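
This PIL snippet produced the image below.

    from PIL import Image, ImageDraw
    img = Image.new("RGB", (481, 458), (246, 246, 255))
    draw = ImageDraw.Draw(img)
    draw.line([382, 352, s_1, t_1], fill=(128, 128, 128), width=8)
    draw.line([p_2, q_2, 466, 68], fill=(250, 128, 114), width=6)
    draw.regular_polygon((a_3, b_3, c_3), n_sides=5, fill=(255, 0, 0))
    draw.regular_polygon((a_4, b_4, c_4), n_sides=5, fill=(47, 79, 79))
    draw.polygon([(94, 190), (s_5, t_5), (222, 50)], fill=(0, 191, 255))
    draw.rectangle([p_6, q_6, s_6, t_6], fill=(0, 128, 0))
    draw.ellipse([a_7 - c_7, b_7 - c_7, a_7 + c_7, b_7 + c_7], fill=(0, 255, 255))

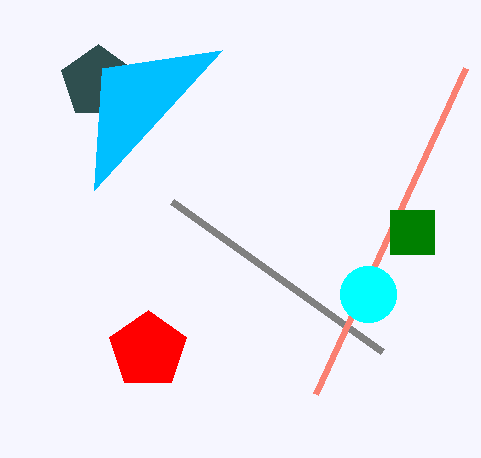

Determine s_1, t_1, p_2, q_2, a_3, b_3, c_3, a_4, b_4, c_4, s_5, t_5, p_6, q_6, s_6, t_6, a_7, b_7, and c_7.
s_1 = 172
t_1 = 202
p_2 = 316
q_2 = 394
a_3 = 148
b_3 = 350
c_3 = 40
a_4 = 98
b_4 = 82
c_4 = 38
s_5 = 102
t_5 = 68
p_6 = 390
q_6 = 210
s_6 = 434
t_6 = 254
a_7 = 368
b_7 = 294
c_7 = 28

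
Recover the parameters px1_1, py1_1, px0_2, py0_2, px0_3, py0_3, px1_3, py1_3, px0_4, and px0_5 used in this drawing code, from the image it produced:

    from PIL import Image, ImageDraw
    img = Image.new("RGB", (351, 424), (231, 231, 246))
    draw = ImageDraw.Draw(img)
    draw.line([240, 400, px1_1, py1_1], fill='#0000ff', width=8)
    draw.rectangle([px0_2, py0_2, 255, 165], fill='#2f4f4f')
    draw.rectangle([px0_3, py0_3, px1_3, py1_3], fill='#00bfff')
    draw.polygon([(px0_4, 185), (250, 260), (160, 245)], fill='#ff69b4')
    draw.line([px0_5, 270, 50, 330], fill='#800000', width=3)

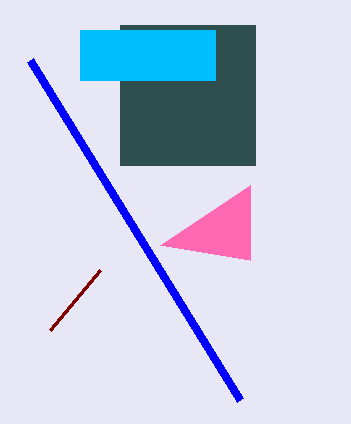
px1_1 = 30, py1_1 = 60, px0_2 = 120, py0_2 = 25, px0_3 = 80, py0_3 = 30, px1_3 = 215, py1_3 = 80, px0_4 = 250, px0_5 = 100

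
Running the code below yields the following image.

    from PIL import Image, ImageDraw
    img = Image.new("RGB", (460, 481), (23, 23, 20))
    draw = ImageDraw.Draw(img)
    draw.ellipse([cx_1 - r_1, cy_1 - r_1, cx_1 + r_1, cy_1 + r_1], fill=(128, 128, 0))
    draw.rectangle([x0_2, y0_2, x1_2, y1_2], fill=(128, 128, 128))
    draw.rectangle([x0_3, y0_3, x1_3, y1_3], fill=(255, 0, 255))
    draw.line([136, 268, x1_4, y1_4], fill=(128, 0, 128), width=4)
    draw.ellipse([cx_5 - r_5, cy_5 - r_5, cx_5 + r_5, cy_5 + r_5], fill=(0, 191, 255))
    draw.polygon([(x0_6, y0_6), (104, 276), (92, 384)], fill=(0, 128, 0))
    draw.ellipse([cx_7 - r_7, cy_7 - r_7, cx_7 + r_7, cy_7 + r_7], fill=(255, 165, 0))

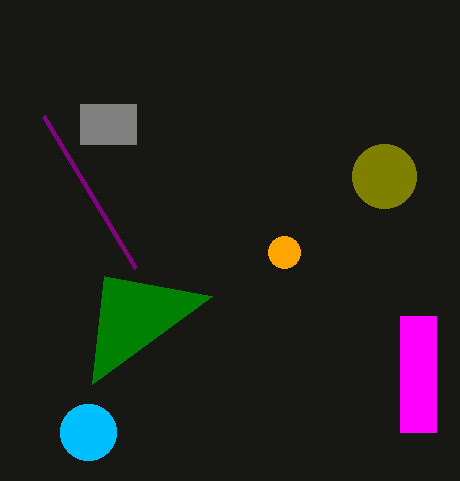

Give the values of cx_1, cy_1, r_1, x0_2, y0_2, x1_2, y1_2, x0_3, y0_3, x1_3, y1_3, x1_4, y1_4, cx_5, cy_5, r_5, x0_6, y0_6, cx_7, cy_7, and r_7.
cx_1 = 384, cy_1 = 176, r_1 = 32, x0_2 = 80, y0_2 = 104, x1_2 = 136, y1_2 = 144, x0_3 = 400, y0_3 = 316, x1_3 = 436, y1_3 = 432, x1_4 = 44, y1_4 = 116, cx_5 = 88, cy_5 = 432, r_5 = 28, x0_6 = 212, y0_6 = 296, cx_7 = 284, cy_7 = 252, r_7 = 16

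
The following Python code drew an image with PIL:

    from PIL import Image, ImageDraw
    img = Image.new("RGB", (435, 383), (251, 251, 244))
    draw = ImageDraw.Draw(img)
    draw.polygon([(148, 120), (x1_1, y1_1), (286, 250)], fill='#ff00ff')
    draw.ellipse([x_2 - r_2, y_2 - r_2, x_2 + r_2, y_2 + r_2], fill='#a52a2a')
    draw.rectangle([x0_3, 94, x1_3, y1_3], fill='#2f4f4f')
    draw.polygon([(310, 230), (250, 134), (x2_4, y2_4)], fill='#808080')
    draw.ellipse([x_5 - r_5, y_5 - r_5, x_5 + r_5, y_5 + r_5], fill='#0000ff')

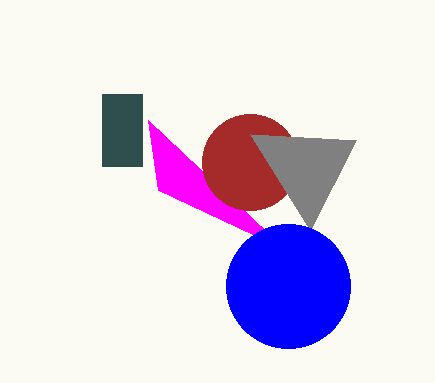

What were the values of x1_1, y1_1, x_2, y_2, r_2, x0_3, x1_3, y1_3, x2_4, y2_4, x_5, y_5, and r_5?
x1_1 = 158; y1_1 = 190; x_2 = 250; y_2 = 162; r_2 = 48; x0_3 = 102; x1_3 = 142; y1_3 = 166; x2_4 = 356; y2_4 = 140; x_5 = 288; y_5 = 286; r_5 = 62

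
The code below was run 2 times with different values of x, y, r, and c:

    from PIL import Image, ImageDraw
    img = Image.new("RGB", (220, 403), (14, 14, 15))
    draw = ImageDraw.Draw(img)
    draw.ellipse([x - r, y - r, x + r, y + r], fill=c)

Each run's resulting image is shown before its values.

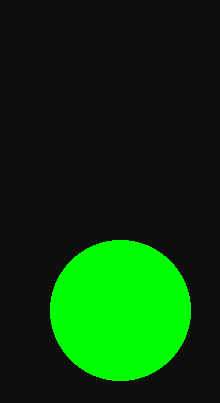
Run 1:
x = 120; y = 310; r = 70; c = 'lime'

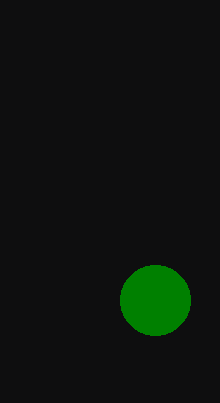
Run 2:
x = 155; y = 300; r = 35; c = 'green'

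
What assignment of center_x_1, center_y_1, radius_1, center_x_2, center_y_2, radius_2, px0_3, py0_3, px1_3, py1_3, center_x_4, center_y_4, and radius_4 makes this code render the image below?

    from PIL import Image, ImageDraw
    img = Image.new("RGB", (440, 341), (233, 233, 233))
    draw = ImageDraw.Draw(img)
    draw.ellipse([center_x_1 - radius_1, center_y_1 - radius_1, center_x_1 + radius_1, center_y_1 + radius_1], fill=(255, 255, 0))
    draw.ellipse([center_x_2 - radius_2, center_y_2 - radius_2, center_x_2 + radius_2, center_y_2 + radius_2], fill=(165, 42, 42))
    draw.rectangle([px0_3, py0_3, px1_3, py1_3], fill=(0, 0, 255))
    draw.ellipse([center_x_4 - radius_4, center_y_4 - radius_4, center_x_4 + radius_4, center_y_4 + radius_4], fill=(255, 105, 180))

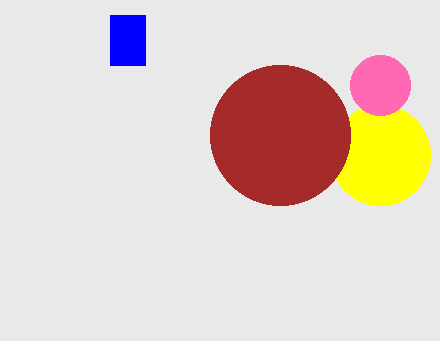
center_x_1 = 380; center_y_1 = 155; radius_1 = 50; center_x_2 = 280; center_y_2 = 135; radius_2 = 70; px0_3 = 110; py0_3 = 15; px1_3 = 145; py1_3 = 65; center_x_4 = 380; center_y_4 = 85; radius_4 = 30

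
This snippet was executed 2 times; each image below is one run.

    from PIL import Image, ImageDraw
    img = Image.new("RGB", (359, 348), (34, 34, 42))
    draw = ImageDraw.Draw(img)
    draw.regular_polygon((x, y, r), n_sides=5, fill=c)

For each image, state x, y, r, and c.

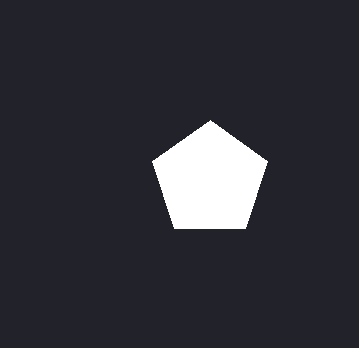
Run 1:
x = 210; y = 180; r = 60; c = 'white'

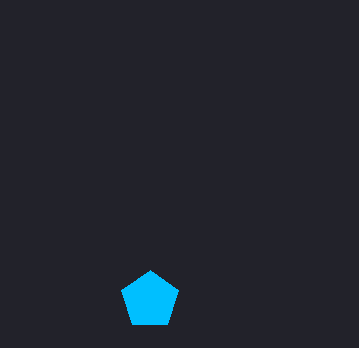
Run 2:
x = 150, y = 300, r = 30, c = 'deepskyblue'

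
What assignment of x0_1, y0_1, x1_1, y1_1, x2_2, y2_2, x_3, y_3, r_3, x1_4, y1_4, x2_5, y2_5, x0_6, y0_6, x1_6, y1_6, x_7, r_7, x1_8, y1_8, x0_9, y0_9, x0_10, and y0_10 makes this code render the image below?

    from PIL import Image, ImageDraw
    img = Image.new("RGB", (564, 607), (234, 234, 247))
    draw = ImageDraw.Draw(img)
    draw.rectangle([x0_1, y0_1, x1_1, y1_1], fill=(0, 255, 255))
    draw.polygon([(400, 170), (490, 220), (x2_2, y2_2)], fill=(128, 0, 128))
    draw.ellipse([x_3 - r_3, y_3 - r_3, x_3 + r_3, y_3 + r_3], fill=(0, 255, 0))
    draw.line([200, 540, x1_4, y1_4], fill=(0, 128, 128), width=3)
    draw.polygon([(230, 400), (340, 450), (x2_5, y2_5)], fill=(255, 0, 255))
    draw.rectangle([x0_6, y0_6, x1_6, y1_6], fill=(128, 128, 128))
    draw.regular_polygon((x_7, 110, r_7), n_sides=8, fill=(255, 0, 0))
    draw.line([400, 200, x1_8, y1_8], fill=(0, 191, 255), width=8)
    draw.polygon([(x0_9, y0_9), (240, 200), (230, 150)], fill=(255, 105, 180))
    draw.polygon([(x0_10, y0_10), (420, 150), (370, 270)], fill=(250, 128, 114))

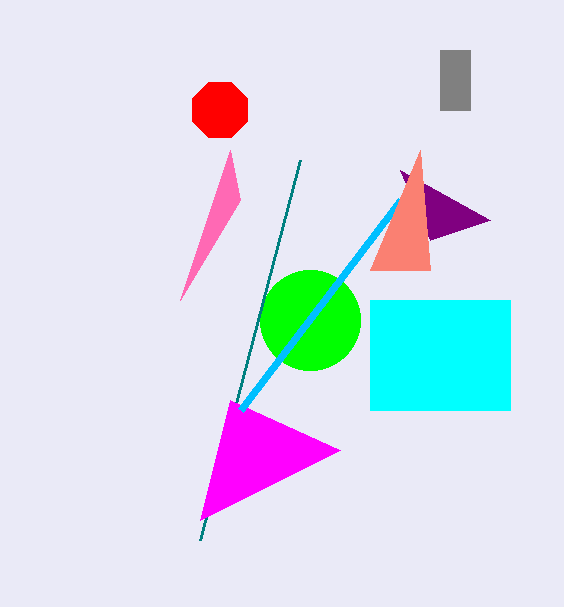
x0_1 = 370; y0_1 = 300; x1_1 = 510; y1_1 = 410; x2_2 = 430; y2_2 = 240; x_3 = 310; y_3 = 320; r_3 = 50; x1_4 = 300; y1_4 = 160; x2_5 = 200; y2_5 = 520; x0_6 = 440; y0_6 = 50; x1_6 = 470; y1_6 = 110; x_7 = 220; r_7 = 30; x1_8 = 240; y1_8 = 410; x0_9 = 180; y0_9 = 300; x0_10 = 430; y0_10 = 270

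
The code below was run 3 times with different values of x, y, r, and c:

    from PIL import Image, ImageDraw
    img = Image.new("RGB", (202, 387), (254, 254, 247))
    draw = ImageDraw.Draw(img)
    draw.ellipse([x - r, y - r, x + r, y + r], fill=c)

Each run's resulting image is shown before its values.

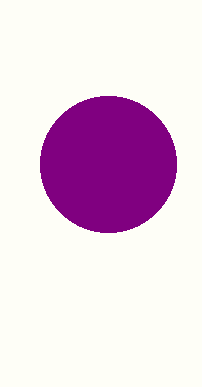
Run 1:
x = 108; y = 164; r = 68; c = 'purple'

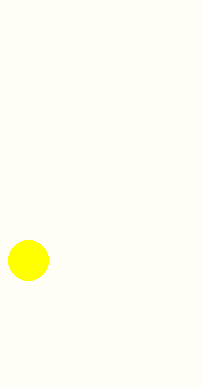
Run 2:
x = 28
y = 260
r = 20
c = 'yellow'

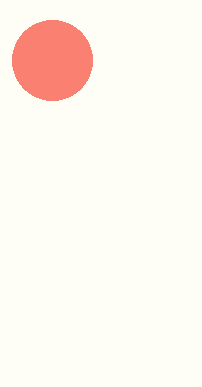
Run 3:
x = 52, y = 60, r = 40, c = 'salmon'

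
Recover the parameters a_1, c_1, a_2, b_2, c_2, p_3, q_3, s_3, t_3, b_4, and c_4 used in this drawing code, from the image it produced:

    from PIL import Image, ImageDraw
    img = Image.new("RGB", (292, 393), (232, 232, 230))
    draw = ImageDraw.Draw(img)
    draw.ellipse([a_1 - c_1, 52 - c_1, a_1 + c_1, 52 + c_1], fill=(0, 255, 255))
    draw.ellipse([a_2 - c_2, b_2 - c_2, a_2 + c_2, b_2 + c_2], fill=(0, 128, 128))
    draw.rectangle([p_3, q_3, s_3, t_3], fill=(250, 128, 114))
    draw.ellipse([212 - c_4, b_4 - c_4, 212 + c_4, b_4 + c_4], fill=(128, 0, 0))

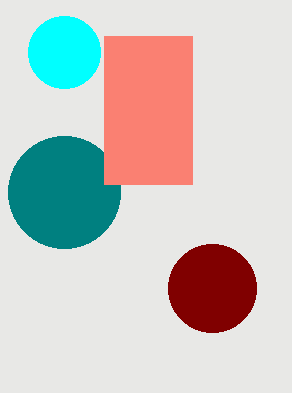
a_1 = 64; c_1 = 36; a_2 = 64; b_2 = 192; c_2 = 56; p_3 = 104; q_3 = 36; s_3 = 192; t_3 = 184; b_4 = 288; c_4 = 44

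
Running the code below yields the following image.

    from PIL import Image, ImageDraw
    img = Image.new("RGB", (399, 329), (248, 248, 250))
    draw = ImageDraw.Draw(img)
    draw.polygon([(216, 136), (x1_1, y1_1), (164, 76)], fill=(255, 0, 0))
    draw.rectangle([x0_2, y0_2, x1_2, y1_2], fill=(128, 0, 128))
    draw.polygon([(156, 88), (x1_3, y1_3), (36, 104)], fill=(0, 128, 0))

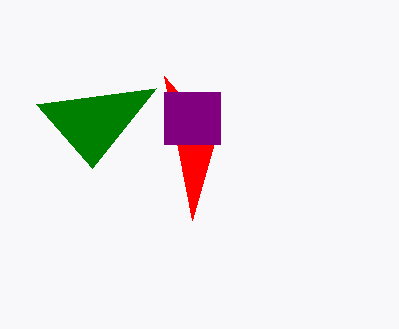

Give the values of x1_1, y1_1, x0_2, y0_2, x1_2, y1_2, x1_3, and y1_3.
x1_1 = 192, y1_1 = 220, x0_2 = 164, y0_2 = 92, x1_2 = 220, y1_2 = 144, x1_3 = 92, y1_3 = 168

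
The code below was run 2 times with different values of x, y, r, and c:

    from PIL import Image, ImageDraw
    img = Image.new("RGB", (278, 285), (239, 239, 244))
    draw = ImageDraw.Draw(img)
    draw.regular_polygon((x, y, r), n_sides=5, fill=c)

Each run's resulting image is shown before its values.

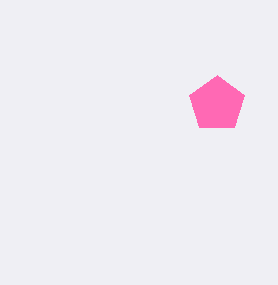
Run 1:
x = 217, y = 104, r = 29, c = 'hotpink'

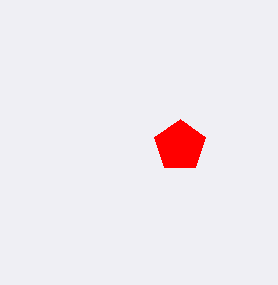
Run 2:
x = 180; y = 146; r = 27; c = 'red'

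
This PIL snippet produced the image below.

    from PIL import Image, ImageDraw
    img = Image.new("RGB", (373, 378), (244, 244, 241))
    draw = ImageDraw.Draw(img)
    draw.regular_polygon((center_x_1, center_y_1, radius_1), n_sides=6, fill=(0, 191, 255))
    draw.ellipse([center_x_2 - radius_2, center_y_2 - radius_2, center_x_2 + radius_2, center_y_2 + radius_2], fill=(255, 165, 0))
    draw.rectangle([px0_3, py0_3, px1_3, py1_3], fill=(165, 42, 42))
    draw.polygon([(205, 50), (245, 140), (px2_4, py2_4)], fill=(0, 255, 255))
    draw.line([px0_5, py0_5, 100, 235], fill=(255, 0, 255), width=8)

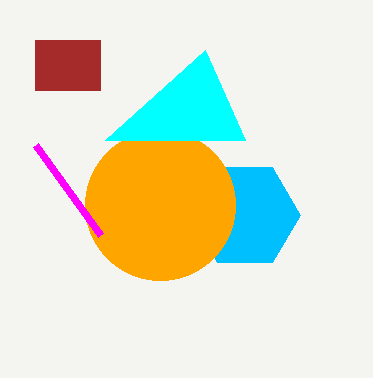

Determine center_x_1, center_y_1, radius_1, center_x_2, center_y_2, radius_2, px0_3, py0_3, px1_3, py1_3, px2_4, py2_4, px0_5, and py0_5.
center_x_1 = 245; center_y_1 = 215; radius_1 = 55; center_x_2 = 160; center_y_2 = 205; radius_2 = 75; px0_3 = 35; py0_3 = 40; px1_3 = 100; py1_3 = 90; px2_4 = 105; py2_4 = 140; px0_5 = 35; py0_5 = 145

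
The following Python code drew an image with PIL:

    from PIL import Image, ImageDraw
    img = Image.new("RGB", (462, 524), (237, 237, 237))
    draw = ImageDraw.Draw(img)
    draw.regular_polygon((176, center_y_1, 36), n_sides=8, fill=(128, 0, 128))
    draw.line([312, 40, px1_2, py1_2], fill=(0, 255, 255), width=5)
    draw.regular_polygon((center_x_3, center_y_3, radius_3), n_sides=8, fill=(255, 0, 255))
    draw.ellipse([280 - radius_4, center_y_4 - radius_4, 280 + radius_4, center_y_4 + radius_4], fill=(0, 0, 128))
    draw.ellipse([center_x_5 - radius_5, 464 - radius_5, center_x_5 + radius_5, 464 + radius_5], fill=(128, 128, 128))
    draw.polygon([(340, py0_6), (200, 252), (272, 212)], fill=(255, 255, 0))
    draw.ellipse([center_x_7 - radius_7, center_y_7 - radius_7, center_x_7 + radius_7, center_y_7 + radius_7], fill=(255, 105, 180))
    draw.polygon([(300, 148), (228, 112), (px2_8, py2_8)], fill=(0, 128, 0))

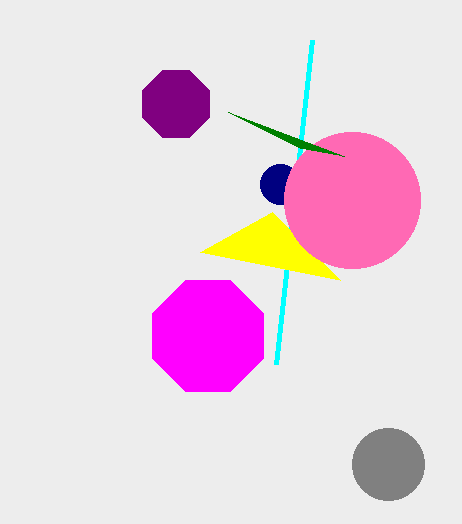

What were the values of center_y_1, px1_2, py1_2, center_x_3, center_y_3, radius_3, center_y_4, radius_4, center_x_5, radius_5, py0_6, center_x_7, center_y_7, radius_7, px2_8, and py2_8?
center_y_1 = 104, px1_2 = 276, py1_2 = 364, center_x_3 = 208, center_y_3 = 336, radius_3 = 60, center_y_4 = 184, radius_4 = 20, center_x_5 = 388, radius_5 = 36, py0_6 = 280, center_x_7 = 352, center_y_7 = 200, radius_7 = 68, px2_8 = 344, py2_8 = 156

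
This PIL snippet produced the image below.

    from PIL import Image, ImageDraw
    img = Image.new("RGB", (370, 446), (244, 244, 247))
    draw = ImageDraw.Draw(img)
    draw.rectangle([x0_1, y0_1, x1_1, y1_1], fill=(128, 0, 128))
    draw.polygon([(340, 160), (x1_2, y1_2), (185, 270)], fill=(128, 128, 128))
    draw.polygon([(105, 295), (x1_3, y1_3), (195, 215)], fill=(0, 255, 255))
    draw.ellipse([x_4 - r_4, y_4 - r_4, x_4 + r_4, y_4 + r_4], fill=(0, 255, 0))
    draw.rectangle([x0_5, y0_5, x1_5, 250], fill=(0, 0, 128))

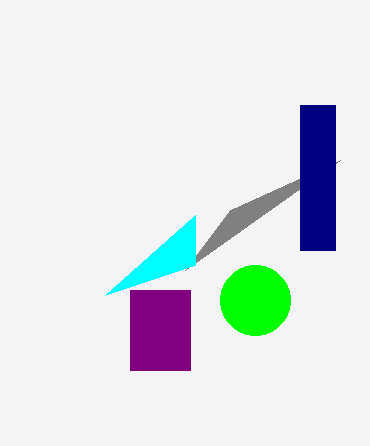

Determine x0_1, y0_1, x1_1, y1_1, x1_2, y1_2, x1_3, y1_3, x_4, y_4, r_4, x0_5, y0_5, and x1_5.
x0_1 = 130, y0_1 = 290, x1_1 = 190, y1_1 = 370, x1_2 = 230, y1_2 = 210, x1_3 = 195, y1_3 = 265, x_4 = 255, y_4 = 300, r_4 = 35, x0_5 = 300, y0_5 = 105, x1_5 = 335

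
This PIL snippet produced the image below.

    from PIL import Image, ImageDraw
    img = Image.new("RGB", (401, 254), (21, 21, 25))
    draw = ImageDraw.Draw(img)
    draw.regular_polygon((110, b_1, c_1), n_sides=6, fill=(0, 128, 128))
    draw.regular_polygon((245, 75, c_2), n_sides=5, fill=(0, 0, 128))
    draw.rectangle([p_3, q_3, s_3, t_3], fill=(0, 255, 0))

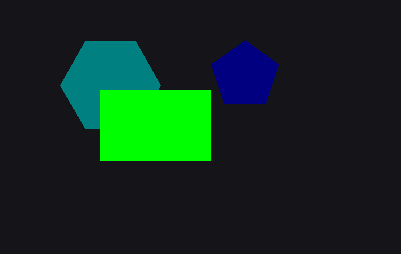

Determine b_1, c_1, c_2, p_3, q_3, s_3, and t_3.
b_1 = 85
c_1 = 50
c_2 = 35
p_3 = 100
q_3 = 90
s_3 = 210
t_3 = 160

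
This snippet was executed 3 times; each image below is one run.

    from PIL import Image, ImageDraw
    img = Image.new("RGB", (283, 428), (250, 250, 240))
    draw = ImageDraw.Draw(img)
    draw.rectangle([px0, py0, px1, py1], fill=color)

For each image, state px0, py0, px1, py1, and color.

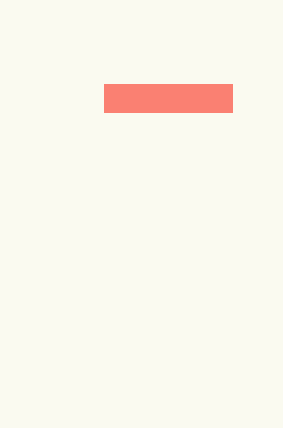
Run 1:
px0 = 104
py0 = 84
px1 = 232
py1 = 112
color = 'salmon'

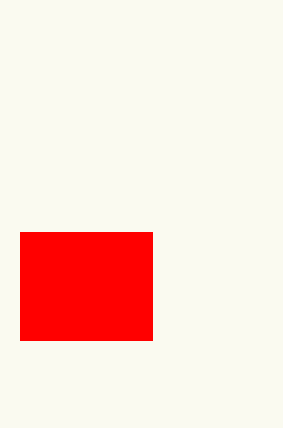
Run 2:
px0 = 20, py0 = 232, px1 = 152, py1 = 340, color = 'red'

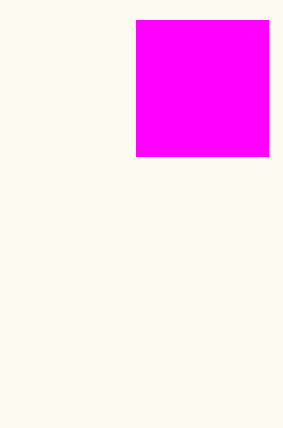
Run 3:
px0 = 136
py0 = 20
px1 = 268
py1 = 156
color = 'magenta'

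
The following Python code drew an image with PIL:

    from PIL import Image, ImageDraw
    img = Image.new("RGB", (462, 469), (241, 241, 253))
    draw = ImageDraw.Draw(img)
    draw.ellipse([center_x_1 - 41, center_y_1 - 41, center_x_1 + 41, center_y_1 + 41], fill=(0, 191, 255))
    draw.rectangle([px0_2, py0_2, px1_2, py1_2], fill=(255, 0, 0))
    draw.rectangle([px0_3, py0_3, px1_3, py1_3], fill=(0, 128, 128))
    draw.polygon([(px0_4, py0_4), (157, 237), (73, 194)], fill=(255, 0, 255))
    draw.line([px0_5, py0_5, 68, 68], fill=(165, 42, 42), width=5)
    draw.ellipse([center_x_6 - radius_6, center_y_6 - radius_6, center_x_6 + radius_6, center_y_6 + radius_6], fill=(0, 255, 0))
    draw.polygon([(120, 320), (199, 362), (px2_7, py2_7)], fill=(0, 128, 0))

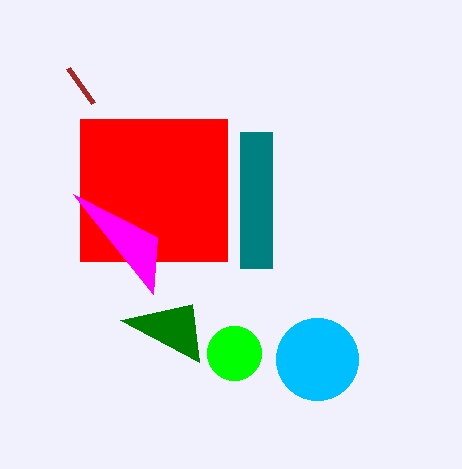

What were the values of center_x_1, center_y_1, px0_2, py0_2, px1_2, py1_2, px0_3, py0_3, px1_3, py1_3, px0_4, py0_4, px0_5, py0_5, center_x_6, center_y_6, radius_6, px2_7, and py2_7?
center_x_1 = 317
center_y_1 = 359
px0_2 = 80
py0_2 = 119
px1_2 = 227
py1_2 = 261
px0_3 = 240
py0_3 = 132
px1_3 = 272
py1_3 = 268
px0_4 = 153
py0_4 = 294
px0_5 = 93
py0_5 = 103
center_x_6 = 234
center_y_6 = 353
radius_6 = 27
px2_7 = 192
py2_7 = 304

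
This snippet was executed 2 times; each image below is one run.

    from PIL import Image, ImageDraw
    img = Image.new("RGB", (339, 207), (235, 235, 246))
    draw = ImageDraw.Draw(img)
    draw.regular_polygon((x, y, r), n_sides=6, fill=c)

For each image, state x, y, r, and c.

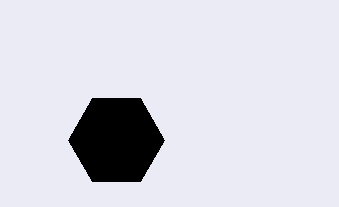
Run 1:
x = 116
y = 140
r = 48
c = 'black'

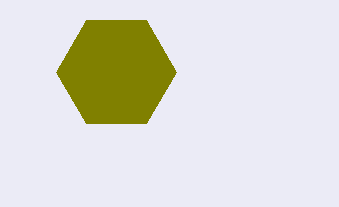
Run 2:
x = 116
y = 72
r = 60
c = 'olive'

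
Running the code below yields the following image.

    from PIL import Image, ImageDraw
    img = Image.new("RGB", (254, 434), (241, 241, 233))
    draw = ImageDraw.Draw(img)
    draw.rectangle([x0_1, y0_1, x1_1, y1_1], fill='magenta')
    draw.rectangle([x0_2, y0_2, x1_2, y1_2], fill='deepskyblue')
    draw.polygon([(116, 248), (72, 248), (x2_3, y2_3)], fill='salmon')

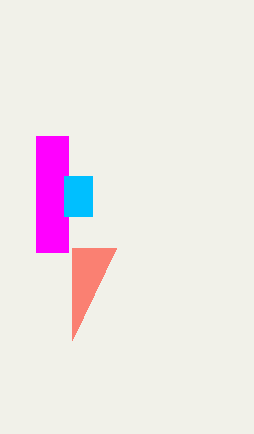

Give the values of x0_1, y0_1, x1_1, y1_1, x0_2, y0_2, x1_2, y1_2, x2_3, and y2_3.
x0_1 = 36; y0_1 = 136; x1_1 = 68; y1_1 = 252; x0_2 = 64; y0_2 = 176; x1_2 = 92; y1_2 = 216; x2_3 = 72; y2_3 = 340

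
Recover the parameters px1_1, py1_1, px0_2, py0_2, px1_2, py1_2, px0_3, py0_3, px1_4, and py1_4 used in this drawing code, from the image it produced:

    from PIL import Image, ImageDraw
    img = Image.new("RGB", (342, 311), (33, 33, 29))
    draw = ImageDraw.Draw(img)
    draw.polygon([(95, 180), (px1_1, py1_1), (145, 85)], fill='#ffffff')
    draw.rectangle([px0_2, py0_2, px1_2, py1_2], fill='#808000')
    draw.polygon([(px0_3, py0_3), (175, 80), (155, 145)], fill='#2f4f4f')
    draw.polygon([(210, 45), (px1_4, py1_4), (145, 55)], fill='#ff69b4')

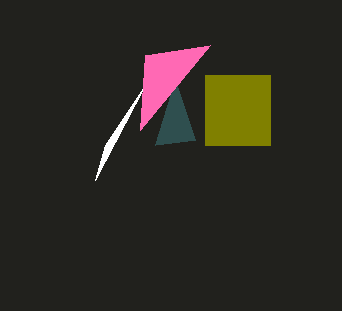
px1_1 = 105
py1_1 = 145
px0_2 = 205
py0_2 = 75
px1_2 = 270
py1_2 = 145
px0_3 = 195
py0_3 = 140
px1_4 = 140
py1_4 = 130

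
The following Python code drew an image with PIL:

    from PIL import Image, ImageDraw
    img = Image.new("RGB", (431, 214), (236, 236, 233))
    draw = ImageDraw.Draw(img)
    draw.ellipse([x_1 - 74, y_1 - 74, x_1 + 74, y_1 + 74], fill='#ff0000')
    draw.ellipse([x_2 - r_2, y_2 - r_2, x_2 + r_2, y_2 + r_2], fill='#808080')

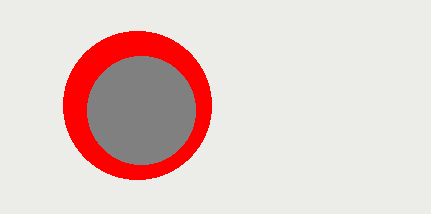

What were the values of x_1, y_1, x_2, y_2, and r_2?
x_1 = 137, y_1 = 105, x_2 = 141, y_2 = 110, r_2 = 54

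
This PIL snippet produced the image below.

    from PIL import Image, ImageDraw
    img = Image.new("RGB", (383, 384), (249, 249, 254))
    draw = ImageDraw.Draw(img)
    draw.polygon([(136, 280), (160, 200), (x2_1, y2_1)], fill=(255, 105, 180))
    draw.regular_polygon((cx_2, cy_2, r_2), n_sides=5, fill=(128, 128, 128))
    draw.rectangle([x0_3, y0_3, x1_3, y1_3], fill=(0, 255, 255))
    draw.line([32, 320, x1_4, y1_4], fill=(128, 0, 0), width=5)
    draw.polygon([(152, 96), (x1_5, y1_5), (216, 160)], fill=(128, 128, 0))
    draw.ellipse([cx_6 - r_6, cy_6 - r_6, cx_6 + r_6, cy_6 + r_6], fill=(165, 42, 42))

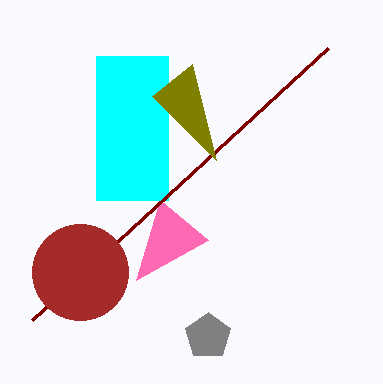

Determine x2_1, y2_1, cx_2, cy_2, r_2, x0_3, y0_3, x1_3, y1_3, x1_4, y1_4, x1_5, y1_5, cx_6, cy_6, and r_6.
x2_1 = 208, y2_1 = 240, cx_2 = 208, cy_2 = 336, r_2 = 24, x0_3 = 96, y0_3 = 56, x1_3 = 168, y1_3 = 200, x1_4 = 328, y1_4 = 48, x1_5 = 192, y1_5 = 64, cx_6 = 80, cy_6 = 272, r_6 = 48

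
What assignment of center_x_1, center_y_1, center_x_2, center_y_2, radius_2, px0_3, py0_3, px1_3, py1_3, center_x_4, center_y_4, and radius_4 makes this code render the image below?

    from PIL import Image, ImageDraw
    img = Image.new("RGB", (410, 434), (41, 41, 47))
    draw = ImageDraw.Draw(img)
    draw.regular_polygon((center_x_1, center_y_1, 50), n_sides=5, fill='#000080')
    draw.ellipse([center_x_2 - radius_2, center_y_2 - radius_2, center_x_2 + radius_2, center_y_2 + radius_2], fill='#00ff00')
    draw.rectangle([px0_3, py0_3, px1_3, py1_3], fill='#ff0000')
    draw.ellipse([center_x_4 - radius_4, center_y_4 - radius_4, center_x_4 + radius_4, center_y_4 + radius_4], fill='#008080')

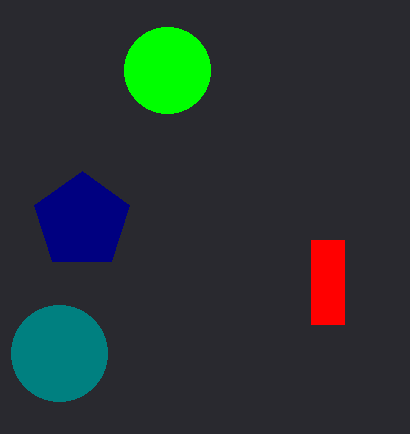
center_x_1 = 82
center_y_1 = 221
center_x_2 = 167
center_y_2 = 70
radius_2 = 43
px0_3 = 311
py0_3 = 240
px1_3 = 344
py1_3 = 324
center_x_4 = 59
center_y_4 = 353
radius_4 = 48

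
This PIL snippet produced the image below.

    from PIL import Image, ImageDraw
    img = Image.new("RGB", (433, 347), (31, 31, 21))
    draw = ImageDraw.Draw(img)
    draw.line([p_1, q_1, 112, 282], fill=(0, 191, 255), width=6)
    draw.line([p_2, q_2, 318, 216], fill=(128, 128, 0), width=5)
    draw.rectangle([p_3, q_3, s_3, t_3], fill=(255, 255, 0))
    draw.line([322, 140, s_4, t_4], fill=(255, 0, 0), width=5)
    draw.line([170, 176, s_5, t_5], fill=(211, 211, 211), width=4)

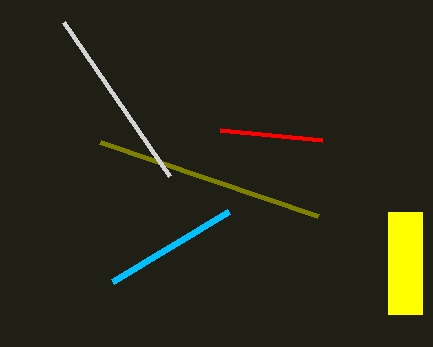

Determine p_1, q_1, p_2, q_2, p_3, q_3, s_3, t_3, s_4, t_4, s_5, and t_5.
p_1 = 228
q_1 = 212
p_2 = 100
q_2 = 142
p_3 = 388
q_3 = 212
s_3 = 422
t_3 = 314
s_4 = 220
t_4 = 130
s_5 = 64
t_5 = 22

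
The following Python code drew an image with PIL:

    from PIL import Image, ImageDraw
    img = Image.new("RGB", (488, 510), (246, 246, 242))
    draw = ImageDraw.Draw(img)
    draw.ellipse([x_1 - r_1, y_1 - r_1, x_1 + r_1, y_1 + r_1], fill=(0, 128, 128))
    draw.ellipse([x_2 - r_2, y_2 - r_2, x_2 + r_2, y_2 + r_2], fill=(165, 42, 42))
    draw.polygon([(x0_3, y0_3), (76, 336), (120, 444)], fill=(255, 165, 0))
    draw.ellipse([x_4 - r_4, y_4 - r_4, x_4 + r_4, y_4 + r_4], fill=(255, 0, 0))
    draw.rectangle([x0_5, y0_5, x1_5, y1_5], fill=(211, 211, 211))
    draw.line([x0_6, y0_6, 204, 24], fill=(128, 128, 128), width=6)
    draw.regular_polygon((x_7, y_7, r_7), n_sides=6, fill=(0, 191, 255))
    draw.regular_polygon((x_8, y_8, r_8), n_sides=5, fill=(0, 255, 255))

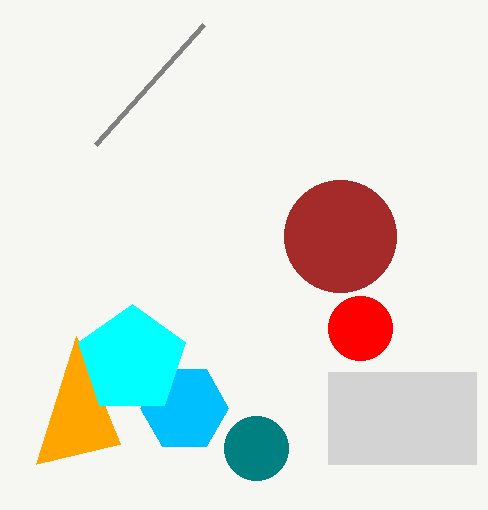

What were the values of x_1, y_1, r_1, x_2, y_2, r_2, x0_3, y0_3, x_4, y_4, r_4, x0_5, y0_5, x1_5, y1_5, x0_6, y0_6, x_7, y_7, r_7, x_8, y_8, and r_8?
x_1 = 256, y_1 = 448, r_1 = 32, x_2 = 340, y_2 = 236, r_2 = 56, x0_3 = 36, y0_3 = 464, x_4 = 360, y_4 = 328, r_4 = 32, x0_5 = 328, y0_5 = 372, x1_5 = 476, y1_5 = 464, x0_6 = 96, y0_6 = 144, x_7 = 184, y_7 = 408, r_7 = 44, x_8 = 132, y_8 = 360, r_8 = 56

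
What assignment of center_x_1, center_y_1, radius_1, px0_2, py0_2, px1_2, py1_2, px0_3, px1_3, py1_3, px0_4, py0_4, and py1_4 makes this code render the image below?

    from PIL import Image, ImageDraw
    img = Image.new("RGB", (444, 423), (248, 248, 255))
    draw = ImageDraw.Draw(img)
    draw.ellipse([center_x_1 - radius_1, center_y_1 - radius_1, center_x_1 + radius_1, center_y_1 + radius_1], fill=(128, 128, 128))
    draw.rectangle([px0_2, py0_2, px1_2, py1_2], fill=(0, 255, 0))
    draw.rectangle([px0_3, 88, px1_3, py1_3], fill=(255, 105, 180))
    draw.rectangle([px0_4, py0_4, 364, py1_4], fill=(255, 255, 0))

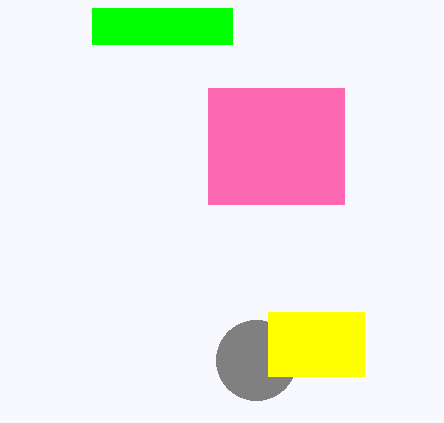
center_x_1 = 256; center_y_1 = 360; radius_1 = 40; px0_2 = 92; py0_2 = 8; px1_2 = 232; py1_2 = 44; px0_3 = 208; px1_3 = 344; py1_3 = 204; px0_4 = 268; py0_4 = 312; py1_4 = 376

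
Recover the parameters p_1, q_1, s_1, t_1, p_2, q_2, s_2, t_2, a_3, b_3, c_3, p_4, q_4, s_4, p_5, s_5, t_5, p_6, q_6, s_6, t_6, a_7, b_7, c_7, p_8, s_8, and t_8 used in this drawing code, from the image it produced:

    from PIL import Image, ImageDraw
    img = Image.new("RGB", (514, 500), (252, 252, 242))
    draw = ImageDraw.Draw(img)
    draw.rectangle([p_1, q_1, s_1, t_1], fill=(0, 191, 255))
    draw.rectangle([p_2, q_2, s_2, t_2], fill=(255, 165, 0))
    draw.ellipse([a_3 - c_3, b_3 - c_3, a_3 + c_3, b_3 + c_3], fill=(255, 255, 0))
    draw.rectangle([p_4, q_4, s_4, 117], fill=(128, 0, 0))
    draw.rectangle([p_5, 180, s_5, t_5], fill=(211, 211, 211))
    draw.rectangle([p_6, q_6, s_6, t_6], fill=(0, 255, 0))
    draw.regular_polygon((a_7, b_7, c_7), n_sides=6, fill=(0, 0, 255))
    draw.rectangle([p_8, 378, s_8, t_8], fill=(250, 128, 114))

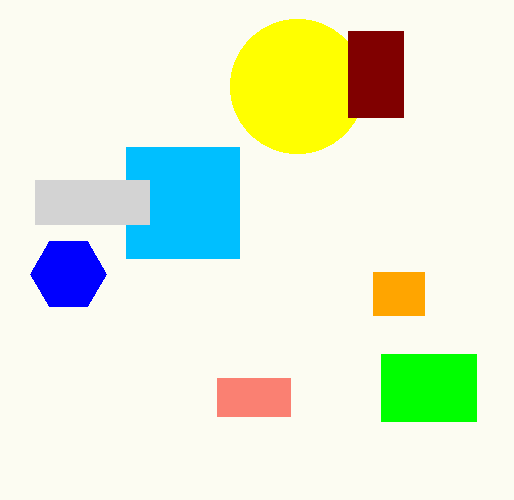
p_1 = 126; q_1 = 147; s_1 = 239; t_1 = 258; p_2 = 373; q_2 = 272; s_2 = 424; t_2 = 315; a_3 = 297; b_3 = 86; c_3 = 67; p_4 = 348; q_4 = 31; s_4 = 403; p_5 = 35; s_5 = 149; t_5 = 224; p_6 = 381; q_6 = 354; s_6 = 476; t_6 = 421; a_7 = 68; b_7 = 274; c_7 = 38; p_8 = 217; s_8 = 290; t_8 = 416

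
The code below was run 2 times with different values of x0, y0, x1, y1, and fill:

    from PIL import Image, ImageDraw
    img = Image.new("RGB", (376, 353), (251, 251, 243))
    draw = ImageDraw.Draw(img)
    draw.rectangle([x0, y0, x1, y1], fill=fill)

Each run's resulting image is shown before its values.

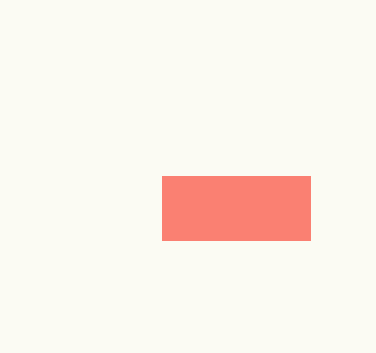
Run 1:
x0 = 162, y0 = 176, x1 = 310, y1 = 240, fill = 'salmon'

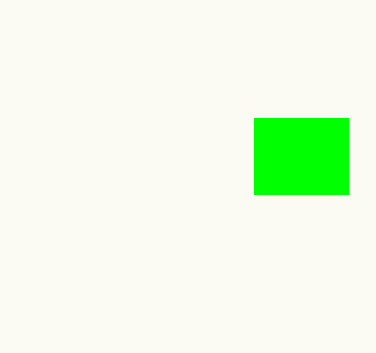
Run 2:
x0 = 254, y0 = 118, x1 = 348, y1 = 194, fill = 'lime'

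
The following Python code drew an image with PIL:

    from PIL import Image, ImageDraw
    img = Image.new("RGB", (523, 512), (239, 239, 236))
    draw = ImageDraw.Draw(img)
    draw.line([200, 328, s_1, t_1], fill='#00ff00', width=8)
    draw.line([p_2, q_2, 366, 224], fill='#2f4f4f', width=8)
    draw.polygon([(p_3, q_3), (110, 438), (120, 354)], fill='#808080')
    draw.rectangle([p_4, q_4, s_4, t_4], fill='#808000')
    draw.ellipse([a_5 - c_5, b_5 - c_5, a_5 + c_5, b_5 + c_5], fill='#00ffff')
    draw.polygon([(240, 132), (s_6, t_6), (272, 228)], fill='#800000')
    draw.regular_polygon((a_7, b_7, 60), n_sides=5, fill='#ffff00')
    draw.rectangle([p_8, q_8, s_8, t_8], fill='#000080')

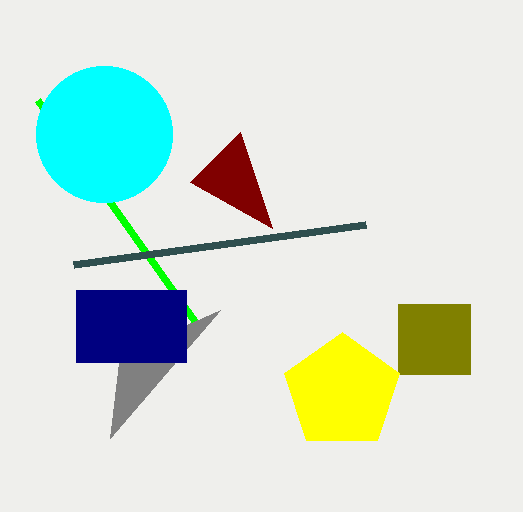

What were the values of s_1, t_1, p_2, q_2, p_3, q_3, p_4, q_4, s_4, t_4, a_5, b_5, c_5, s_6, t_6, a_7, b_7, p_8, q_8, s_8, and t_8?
s_1 = 38; t_1 = 100; p_2 = 74; q_2 = 264; p_3 = 220; q_3 = 310; p_4 = 398; q_4 = 304; s_4 = 470; t_4 = 374; a_5 = 104; b_5 = 134; c_5 = 68; s_6 = 190; t_6 = 182; a_7 = 342; b_7 = 392; p_8 = 76; q_8 = 290; s_8 = 186; t_8 = 362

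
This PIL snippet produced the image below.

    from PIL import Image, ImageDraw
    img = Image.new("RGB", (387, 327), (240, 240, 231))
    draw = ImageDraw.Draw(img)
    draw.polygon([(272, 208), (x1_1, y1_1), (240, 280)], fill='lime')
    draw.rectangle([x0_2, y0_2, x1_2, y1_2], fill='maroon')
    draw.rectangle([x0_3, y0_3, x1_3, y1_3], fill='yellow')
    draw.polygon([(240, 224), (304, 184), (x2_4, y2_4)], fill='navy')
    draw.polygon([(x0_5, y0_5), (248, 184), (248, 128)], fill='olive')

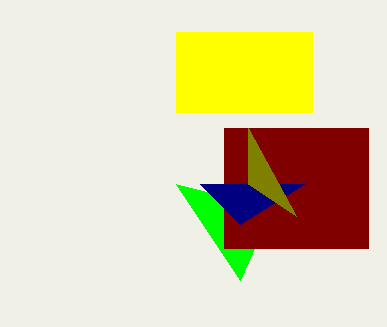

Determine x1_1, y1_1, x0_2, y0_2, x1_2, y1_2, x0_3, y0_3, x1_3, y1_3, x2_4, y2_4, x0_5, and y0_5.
x1_1 = 176; y1_1 = 184; x0_2 = 224; y0_2 = 128; x1_2 = 368; y1_2 = 248; x0_3 = 176; y0_3 = 32; x1_3 = 312; y1_3 = 112; x2_4 = 200; y2_4 = 184; x0_5 = 296; y0_5 = 216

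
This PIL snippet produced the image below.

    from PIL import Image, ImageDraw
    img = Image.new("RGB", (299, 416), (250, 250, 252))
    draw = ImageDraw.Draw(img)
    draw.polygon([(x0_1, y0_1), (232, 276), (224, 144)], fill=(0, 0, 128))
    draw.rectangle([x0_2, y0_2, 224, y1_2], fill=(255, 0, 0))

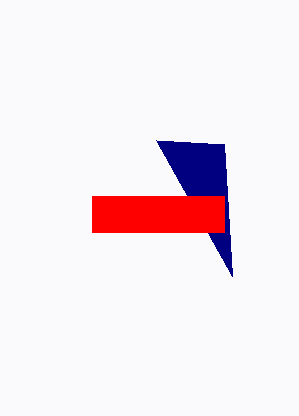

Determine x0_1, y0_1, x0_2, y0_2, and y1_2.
x0_1 = 156, y0_1 = 140, x0_2 = 92, y0_2 = 196, y1_2 = 232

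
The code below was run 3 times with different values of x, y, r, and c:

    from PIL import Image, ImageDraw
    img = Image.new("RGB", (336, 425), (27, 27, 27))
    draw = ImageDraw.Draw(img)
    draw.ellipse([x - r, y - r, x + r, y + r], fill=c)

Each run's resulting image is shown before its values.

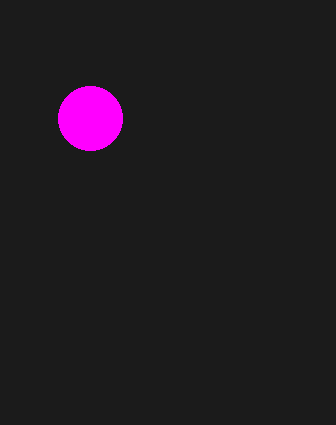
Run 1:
x = 90
y = 118
r = 32
c = 'magenta'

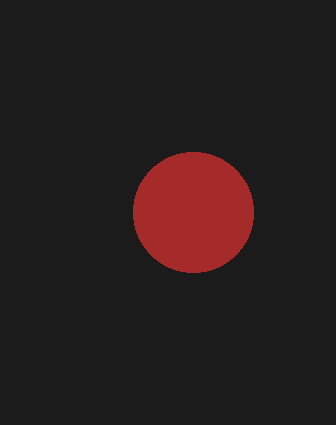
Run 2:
x = 193; y = 212; r = 60; c = 'brown'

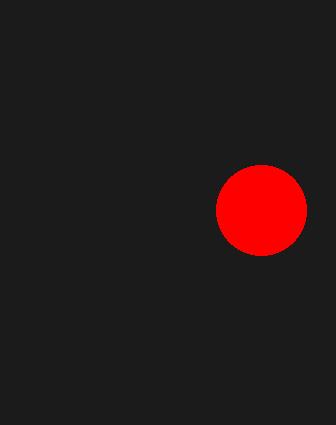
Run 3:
x = 261
y = 210
r = 45
c = 'red'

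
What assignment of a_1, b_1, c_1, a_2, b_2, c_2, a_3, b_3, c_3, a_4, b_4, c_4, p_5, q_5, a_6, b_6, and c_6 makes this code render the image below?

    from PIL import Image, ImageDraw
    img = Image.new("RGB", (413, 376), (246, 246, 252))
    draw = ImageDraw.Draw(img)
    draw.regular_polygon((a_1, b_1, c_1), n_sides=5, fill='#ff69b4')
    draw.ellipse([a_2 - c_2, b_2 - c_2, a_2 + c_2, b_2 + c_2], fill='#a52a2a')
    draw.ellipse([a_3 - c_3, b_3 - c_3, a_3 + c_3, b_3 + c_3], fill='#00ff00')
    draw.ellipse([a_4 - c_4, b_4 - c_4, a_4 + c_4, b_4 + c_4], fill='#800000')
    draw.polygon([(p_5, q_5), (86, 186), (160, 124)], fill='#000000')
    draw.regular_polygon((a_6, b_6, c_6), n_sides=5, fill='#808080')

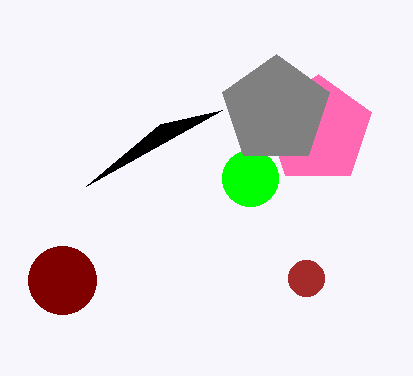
a_1 = 318, b_1 = 130, c_1 = 56, a_2 = 306, b_2 = 278, c_2 = 18, a_3 = 250, b_3 = 178, c_3 = 28, a_4 = 62, b_4 = 280, c_4 = 34, p_5 = 222, q_5 = 110, a_6 = 276, b_6 = 110, c_6 = 56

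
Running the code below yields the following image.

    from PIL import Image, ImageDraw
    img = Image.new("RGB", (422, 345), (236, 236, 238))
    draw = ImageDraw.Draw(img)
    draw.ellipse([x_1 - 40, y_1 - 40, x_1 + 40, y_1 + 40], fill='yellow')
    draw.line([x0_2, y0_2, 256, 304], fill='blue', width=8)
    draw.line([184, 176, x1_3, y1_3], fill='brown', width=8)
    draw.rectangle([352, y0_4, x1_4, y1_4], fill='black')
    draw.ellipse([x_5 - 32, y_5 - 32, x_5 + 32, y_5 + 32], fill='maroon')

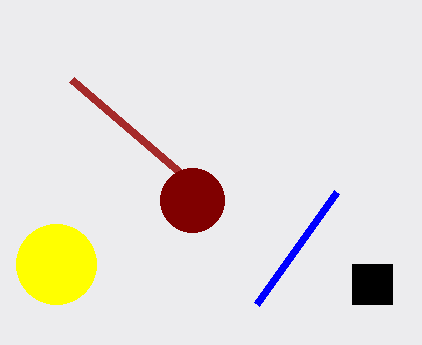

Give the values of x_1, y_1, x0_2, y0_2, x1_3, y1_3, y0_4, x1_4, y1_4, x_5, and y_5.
x_1 = 56
y_1 = 264
x0_2 = 336
y0_2 = 192
x1_3 = 72
y1_3 = 80
y0_4 = 264
x1_4 = 392
y1_4 = 304
x_5 = 192
y_5 = 200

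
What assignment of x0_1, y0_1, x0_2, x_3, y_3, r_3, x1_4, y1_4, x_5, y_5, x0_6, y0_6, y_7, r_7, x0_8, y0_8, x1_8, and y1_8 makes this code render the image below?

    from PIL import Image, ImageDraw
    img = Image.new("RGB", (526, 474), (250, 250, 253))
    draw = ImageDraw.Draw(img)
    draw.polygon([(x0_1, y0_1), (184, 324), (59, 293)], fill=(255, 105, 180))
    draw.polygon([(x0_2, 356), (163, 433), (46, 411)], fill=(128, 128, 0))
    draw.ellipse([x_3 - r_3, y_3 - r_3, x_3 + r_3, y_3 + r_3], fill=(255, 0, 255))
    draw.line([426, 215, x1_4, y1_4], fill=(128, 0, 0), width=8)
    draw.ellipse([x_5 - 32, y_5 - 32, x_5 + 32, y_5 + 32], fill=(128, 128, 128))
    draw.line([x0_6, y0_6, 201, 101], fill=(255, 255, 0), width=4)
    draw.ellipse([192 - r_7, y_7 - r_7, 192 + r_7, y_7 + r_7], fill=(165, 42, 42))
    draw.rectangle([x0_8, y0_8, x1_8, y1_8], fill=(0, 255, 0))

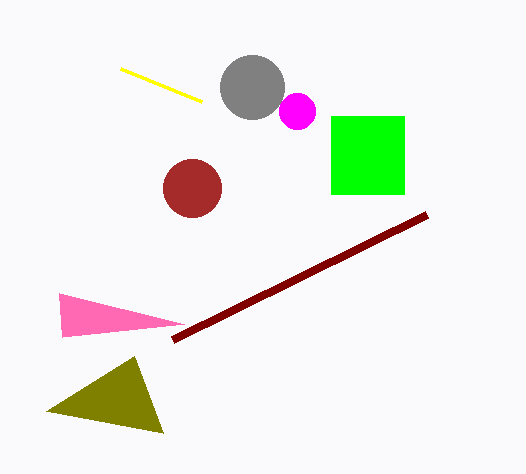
x0_1 = 62; y0_1 = 337; x0_2 = 134; x_3 = 297; y_3 = 111; r_3 = 18; x1_4 = 172; y1_4 = 340; x_5 = 252; y_5 = 87; x0_6 = 120; y0_6 = 68; y_7 = 188; r_7 = 29; x0_8 = 331; y0_8 = 116; x1_8 = 404; y1_8 = 194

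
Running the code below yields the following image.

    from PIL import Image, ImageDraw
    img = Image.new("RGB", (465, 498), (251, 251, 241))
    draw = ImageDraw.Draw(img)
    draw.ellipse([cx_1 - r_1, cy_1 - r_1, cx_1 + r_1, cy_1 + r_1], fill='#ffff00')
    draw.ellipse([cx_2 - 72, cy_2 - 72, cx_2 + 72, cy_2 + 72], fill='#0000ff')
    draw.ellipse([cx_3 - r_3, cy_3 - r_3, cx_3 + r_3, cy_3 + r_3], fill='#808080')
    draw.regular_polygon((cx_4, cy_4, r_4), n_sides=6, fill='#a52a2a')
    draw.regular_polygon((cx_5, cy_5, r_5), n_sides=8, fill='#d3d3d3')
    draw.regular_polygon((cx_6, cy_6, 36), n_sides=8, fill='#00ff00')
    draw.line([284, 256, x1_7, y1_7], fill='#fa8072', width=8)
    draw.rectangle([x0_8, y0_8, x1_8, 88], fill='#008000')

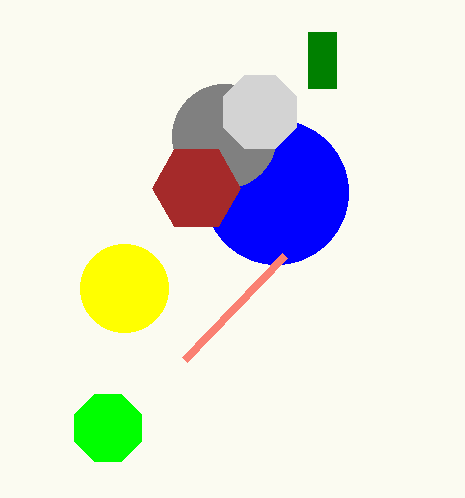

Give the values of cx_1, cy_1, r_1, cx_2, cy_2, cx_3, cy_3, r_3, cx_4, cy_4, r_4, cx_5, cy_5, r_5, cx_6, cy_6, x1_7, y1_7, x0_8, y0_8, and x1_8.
cx_1 = 124
cy_1 = 288
r_1 = 44
cx_2 = 276
cy_2 = 192
cx_3 = 224
cy_3 = 136
r_3 = 52
cx_4 = 196
cy_4 = 188
r_4 = 44
cx_5 = 260
cy_5 = 112
r_5 = 40
cx_6 = 108
cy_6 = 428
x1_7 = 184
y1_7 = 360
x0_8 = 308
y0_8 = 32
x1_8 = 336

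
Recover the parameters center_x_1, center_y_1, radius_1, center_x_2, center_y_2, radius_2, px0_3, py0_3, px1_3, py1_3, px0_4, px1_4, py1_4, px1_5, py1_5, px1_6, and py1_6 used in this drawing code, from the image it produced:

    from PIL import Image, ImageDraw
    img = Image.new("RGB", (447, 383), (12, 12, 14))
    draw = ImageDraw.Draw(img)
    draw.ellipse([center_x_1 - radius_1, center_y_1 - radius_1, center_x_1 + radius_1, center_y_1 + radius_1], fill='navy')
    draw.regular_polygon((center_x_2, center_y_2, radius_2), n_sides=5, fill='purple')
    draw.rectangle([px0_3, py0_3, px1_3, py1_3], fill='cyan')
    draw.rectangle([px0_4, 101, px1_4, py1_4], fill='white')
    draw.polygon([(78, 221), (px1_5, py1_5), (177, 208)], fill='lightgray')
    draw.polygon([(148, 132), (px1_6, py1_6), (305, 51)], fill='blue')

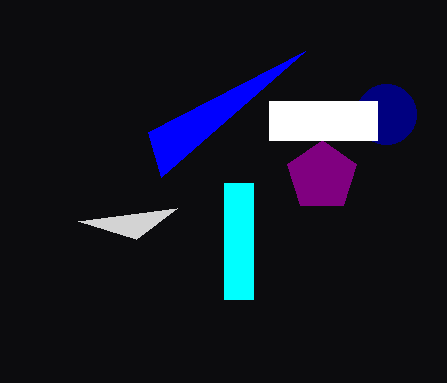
center_x_1 = 386, center_y_1 = 114, radius_1 = 30, center_x_2 = 322, center_y_2 = 176, radius_2 = 36, px0_3 = 224, py0_3 = 183, px1_3 = 253, py1_3 = 299, px0_4 = 269, px1_4 = 377, py1_4 = 140, px1_5 = 136, py1_5 = 239, px1_6 = 161, py1_6 = 177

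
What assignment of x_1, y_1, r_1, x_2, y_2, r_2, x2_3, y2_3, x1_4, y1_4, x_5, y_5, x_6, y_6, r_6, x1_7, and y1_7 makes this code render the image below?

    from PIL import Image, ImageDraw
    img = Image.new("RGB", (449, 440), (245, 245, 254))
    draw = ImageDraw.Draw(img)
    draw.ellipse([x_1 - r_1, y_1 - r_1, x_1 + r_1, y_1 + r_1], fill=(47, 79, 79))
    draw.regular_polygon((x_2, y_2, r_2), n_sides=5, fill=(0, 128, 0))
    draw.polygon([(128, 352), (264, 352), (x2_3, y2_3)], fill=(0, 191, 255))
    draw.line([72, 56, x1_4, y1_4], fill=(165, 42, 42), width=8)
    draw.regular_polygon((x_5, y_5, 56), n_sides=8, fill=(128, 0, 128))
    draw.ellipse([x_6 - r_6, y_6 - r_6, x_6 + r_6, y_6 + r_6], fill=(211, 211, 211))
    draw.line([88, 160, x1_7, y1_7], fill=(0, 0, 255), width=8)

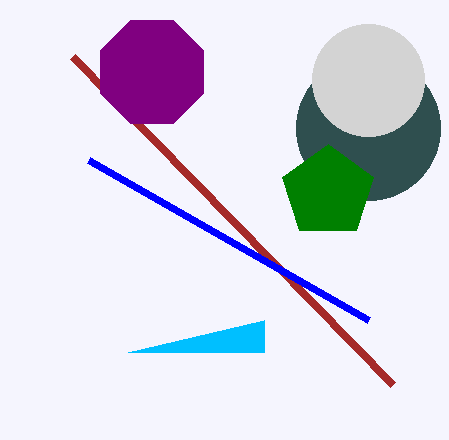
x_1 = 368
y_1 = 128
r_1 = 72
x_2 = 328
y_2 = 192
r_2 = 48
x2_3 = 264
y2_3 = 320
x1_4 = 392
y1_4 = 384
x_5 = 152
y_5 = 72
x_6 = 368
y_6 = 80
r_6 = 56
x1_7 = 368
y1_7 = 320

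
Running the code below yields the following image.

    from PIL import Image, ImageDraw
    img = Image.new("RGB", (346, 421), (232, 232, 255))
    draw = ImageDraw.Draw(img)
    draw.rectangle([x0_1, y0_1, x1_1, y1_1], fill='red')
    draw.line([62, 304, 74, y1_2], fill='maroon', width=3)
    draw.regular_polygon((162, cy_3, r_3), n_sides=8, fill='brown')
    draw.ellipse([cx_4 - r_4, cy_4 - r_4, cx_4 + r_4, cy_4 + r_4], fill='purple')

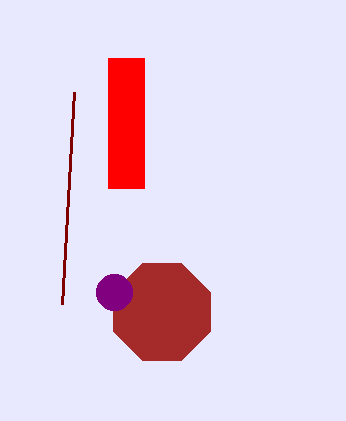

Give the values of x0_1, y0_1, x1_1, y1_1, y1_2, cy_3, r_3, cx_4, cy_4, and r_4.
x0_1 = 108; y0_1 = 58; x1_1 = 144; y1_1 = 188; y1_2 = 92; cy_3 = 312; r_3 = 52; cx_4 = 114; cy_4 = 292; r_4 = 18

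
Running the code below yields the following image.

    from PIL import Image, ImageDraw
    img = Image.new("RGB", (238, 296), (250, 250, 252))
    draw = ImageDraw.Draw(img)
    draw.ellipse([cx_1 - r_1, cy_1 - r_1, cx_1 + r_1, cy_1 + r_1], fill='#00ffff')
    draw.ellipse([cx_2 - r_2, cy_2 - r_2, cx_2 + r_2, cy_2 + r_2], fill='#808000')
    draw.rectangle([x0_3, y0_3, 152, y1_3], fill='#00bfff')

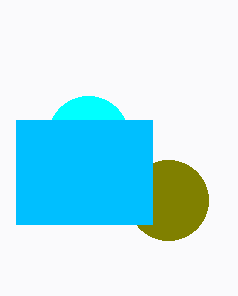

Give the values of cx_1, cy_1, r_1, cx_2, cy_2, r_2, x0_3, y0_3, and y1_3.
cx_1 = 88, cy_1 = 136, r_1 = 40, cx_2 = 168, cy_2 = 200, r_2 = 40, x0_3 = 16, y0_3 = 120, y1_3 = 224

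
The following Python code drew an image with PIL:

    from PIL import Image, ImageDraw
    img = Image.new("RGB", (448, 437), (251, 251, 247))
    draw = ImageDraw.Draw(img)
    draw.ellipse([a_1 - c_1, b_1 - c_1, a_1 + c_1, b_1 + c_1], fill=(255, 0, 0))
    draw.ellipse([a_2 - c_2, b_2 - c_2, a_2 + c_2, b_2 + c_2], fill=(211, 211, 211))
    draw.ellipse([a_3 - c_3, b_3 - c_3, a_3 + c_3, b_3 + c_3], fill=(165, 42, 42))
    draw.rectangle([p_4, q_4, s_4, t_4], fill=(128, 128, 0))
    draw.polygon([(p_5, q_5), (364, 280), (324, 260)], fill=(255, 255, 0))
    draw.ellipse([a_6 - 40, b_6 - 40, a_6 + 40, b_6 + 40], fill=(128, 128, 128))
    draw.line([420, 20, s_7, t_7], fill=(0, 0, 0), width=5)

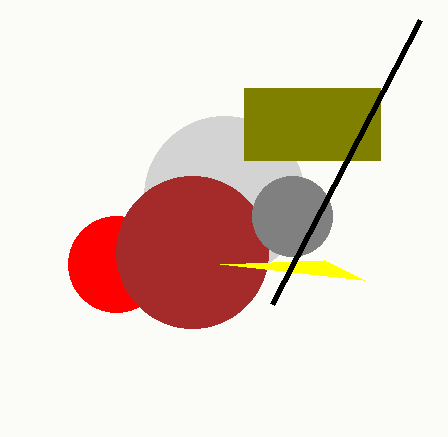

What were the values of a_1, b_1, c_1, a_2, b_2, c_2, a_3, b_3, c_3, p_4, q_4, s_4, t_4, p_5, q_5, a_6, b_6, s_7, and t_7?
a_1 = 116
b_1 = 264
c_1 = 48
a_2 = 224
b_2 = 196
c_2 = 80
a_3 = 192
b_3 = 252
c_3 = 76
p_4 = 244
q_4 = 88
s_4 = 380
t_4 = 160
p_5 = 220
q_5 = 264
a_6 = 292
b_6 = 216
s_7 = 272
t_7 = 304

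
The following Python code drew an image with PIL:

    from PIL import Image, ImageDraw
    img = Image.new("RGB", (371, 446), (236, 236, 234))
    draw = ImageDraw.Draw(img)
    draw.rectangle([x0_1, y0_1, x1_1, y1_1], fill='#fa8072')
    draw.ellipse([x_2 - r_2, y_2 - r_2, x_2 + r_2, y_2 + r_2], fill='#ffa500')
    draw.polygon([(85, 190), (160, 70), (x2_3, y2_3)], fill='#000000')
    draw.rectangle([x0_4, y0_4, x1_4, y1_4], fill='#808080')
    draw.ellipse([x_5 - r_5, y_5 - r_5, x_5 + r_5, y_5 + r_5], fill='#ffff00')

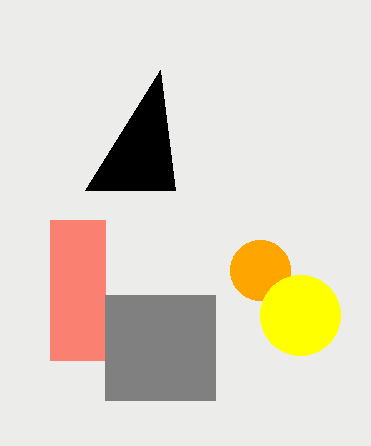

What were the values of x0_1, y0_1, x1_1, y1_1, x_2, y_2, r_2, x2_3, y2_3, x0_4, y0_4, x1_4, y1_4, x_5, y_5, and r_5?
x0_1 = 50, y0_1 = 220, x1_1 = 105, y1_1 = 360, x_2 = 260, y_2 = 270, r_2 = 30, x2_3 = 175, y2_3 = 190, x0_4 = 105, y0_4 = 295, x1_4 = 215, y1_4 = 400, x_5 = 300, y_5 = 315, r_5 = 40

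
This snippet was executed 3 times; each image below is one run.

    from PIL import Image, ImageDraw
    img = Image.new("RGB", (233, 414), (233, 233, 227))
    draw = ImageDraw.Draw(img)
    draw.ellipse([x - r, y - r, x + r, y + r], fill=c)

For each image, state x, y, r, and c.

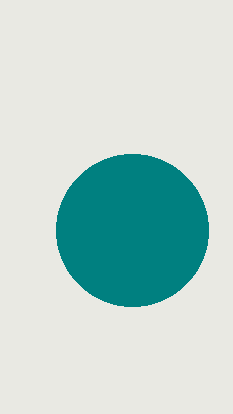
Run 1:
x = 132; y = 230; r = 76; c = 'teal'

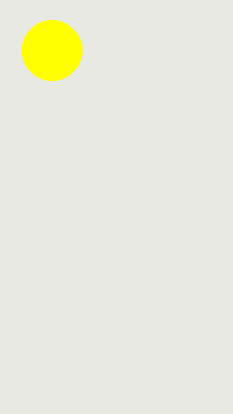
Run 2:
x = 52; y = 50; r = 30; c = 'yellow'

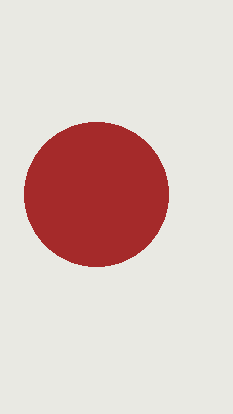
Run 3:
x = 96, y = 194, r = 72, c = 'brown'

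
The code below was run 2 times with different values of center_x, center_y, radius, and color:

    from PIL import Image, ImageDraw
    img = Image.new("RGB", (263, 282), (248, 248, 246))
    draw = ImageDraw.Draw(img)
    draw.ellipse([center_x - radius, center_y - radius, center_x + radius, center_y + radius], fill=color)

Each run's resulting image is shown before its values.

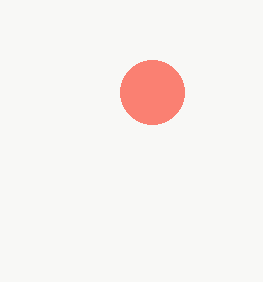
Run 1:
center_x = 152; center_y = 92; radius = 32; color = 'salmon'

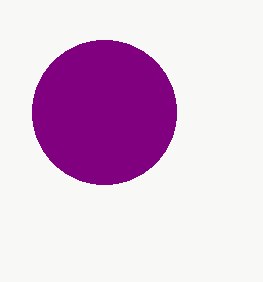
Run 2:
center_x = 104; center_y = 112; radius = 72; color = 'purple'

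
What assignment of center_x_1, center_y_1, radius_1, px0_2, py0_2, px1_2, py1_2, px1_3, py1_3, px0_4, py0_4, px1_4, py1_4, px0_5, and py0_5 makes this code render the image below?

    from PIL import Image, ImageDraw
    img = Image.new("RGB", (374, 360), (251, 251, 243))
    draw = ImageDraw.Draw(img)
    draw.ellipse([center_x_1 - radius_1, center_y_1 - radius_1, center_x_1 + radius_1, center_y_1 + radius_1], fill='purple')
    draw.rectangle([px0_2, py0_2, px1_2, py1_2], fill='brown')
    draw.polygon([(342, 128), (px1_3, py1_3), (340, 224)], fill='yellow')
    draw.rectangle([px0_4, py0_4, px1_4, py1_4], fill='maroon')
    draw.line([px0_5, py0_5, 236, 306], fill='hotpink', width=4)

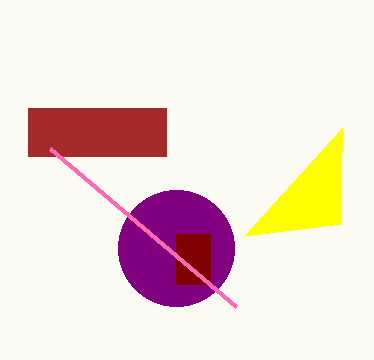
center_x_1 = 176; center_y_1 = 248; radius_1 = 58; px0_2 = 28; py0_2 = 108; px1_2 = 166; py1_2 = 156; px1_3 = 244; py1_3 = 236; px0_4 = 176; py0_4 = 234; px1_4 = 210; py1_4 = 284; px0_5 = 50; py0_5 = 148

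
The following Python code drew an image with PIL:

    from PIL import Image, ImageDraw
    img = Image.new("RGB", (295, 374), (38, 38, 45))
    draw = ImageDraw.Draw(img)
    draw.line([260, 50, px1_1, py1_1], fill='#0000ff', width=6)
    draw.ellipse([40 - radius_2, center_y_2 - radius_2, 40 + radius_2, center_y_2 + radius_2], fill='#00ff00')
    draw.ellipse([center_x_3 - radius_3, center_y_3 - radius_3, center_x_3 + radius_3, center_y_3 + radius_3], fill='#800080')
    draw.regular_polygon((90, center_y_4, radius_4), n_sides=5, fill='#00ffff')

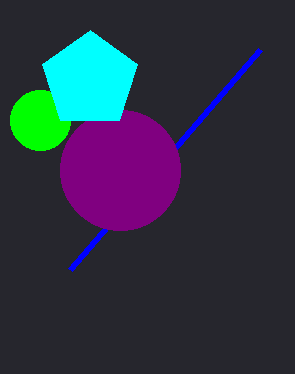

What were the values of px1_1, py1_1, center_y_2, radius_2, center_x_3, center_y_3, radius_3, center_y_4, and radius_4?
px1_1 = 70, py1_1 = 270, center_y_2 = 120, radius_2 = 30, center_x_3 = 120, center_y_3 = 170, radius_3 = 60, center_y_4 = 80, radius_4 = 50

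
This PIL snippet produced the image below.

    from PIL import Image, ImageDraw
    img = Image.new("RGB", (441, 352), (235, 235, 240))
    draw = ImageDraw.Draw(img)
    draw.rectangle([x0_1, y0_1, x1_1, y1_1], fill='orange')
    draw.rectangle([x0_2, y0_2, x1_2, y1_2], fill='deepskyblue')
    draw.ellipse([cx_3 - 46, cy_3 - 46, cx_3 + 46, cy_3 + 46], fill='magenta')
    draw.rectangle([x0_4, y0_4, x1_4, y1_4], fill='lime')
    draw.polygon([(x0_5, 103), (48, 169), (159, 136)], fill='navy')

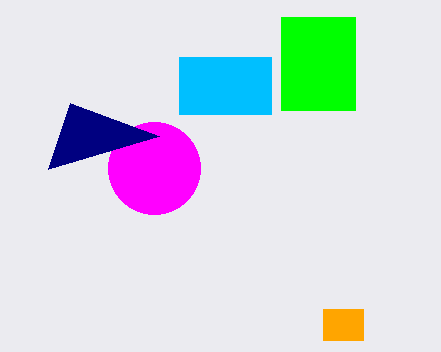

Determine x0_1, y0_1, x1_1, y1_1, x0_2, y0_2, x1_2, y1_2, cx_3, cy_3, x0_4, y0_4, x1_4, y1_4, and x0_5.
x0_1 = 323; y0_1 = 309; x1_1 = 363; y1_1 = 340; x0_2 = 179; y0_2 = 57; x1_2 = 271; y1_2 = 114; cx_3 = 154; cy_3 = 168; x0_4 = 281; y0_4 = 17; x1_4 = 355; y1_4 = 110; x0_5 = 70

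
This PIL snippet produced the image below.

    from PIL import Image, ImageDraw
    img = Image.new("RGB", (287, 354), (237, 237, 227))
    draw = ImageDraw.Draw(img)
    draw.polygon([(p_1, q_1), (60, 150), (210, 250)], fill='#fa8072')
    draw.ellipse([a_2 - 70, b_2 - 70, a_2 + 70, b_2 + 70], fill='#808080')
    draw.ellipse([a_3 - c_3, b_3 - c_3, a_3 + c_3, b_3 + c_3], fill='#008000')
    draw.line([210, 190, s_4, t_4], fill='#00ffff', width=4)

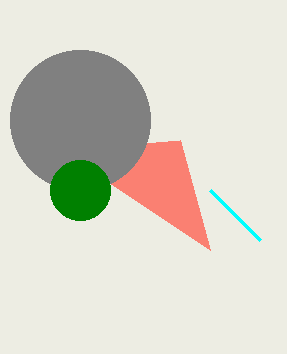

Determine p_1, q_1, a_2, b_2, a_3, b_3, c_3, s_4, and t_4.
p_1 = 180
q_1 = 140
a_2 = 80
b_2 = 120
a_3 = 80
b_3 = 190
c_3 = 30
s_4 = 260
t_4 = 240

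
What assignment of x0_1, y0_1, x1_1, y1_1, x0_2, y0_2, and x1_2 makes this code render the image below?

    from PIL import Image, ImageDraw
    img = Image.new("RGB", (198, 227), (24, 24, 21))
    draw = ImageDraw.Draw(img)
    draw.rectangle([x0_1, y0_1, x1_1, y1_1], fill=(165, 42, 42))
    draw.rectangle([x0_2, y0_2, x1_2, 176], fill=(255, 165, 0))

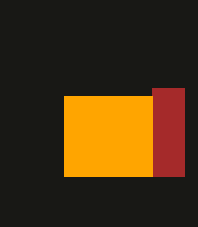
x0_1 = 152, y0_1 = 88, x1_1 = 184, y1_1 = 176, x0_2 = 64, y0_2 = 96, x1_2 = 152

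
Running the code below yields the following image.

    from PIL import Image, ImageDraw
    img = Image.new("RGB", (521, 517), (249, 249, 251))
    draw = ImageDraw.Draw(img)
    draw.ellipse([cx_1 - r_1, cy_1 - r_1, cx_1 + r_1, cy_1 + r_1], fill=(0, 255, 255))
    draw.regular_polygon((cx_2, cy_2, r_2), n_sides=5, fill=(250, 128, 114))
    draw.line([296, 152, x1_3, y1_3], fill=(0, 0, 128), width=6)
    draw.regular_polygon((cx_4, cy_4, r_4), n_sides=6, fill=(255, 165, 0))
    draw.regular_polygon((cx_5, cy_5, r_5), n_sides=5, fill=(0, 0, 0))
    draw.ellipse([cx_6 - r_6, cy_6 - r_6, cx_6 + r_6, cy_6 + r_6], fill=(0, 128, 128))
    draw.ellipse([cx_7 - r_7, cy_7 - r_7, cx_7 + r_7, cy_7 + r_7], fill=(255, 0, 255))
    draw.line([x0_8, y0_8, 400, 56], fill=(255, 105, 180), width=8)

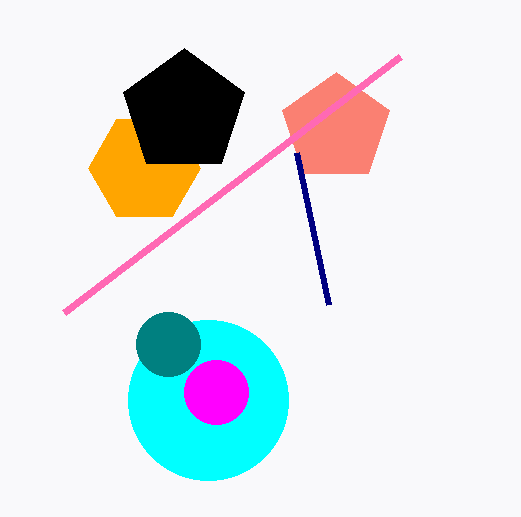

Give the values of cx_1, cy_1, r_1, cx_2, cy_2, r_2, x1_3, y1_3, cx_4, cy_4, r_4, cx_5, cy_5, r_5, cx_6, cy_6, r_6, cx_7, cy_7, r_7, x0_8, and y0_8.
cx_1 = 208
cy_1 = 400
r_1 = 80
cx_2 = 336
cy_2 = 128
r_2 = 56
x1_3 = 328
y1_3 = 304
cx_4 = 144
cy_4 = 168
r_4 = 56
cx_5 = 184
cy_5 = 112
r_5 = 64
cx_6 = 168
cy_6 = 344
r_6 = 32
cx_7 = 216
cy_7 = 392
r_7 = 32
x0_8 = 64
y0_8 = 312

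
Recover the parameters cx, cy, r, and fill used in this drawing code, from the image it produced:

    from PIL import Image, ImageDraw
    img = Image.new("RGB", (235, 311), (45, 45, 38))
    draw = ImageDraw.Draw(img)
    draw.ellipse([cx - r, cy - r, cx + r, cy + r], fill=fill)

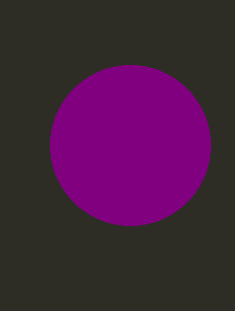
cx = 130; cy = 145; r = 80; fill = 'purple'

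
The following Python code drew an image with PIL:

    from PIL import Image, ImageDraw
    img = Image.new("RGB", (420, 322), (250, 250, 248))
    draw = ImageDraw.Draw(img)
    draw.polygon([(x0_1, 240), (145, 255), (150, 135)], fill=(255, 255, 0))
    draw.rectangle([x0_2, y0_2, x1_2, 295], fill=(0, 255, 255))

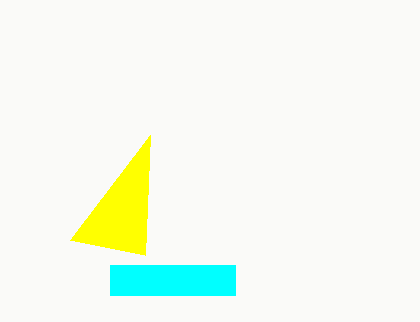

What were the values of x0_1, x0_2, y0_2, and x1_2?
x0_1 = 70, x0_2 = 110, y0_2 = 265, x1_2 = 235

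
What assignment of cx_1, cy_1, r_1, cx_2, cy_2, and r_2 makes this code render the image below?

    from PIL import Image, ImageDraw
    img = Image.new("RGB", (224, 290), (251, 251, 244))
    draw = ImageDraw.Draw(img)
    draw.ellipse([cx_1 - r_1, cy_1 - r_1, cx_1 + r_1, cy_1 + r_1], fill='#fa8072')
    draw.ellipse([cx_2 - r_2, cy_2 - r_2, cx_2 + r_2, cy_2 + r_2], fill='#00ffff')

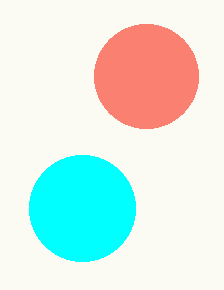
cx_1 = 146; cy_1 = 76; r_1 = 52; cx_2 = 82; cy_2 = 208; r_2 = 53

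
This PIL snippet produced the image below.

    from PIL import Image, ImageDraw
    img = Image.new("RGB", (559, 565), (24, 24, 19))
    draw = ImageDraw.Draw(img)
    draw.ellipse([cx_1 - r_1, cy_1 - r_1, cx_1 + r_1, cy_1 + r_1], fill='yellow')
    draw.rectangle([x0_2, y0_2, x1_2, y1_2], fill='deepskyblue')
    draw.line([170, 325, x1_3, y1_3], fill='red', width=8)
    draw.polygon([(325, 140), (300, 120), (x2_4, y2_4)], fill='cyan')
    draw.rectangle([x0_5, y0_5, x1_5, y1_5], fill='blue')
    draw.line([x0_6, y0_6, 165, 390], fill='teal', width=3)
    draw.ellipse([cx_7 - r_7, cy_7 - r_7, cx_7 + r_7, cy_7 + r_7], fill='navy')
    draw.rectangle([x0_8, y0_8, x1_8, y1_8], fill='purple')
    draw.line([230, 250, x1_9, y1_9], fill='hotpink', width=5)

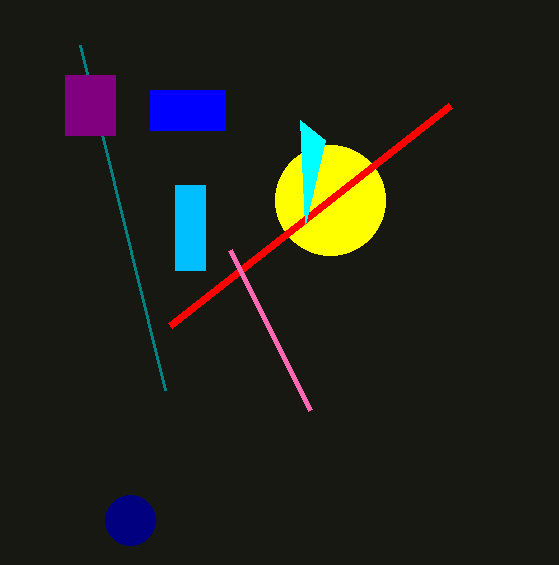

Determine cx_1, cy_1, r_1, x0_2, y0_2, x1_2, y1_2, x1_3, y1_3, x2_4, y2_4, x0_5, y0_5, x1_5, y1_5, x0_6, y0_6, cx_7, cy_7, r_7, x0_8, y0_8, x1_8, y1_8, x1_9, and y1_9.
cx_1 = 330
cy_1 = 200
r_1 = 55
x0_2 = 175
y0_2 = 185
x1_2 = 205
y1_2 = 270
x1_3 = 450
y1_3 = 105
x2_4 = 305
y2_4 = 225
x0_5 = 150
y0_5 = 90
x1_5 = 225
y1_5 = 130
x0_6 = 80
y0_6 = 45
cx_7 = 130
cy_7 = 520
r_7 = 25
x0_8 = 65
y0_8 = 75
x1_8 = 115
y1_8 = 135
x1_9 = 310
y1_9 = 410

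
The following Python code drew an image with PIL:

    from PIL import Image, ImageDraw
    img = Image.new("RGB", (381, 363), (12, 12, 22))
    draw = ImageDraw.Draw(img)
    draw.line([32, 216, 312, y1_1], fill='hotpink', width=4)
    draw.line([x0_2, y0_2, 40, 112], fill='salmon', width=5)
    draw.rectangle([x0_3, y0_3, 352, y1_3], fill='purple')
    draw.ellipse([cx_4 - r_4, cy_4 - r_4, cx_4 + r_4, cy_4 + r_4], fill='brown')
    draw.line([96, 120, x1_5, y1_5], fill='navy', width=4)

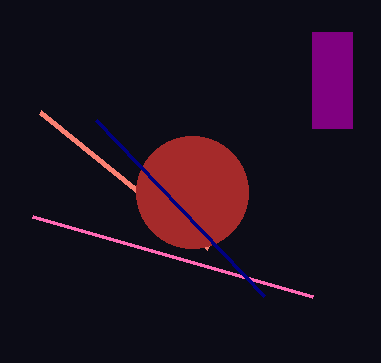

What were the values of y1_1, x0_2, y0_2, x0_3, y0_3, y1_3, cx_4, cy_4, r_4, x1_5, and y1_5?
y1_1 = 296, x0_2 = 208, y0_2 = 248, x0_3 = 312, y0_3 = 32, y1_3 = 128, cx_4 = 192, cy_4 = 192, r_4 = 56, x1_5 = 264, y1_5 = 296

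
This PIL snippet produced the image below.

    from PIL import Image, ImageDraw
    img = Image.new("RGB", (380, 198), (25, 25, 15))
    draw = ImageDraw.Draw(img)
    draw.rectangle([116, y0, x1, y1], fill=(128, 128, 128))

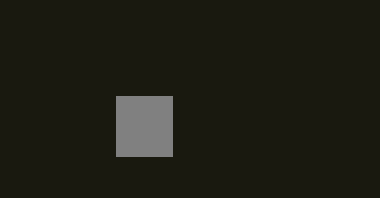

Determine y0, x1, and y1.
y0 = 96; x1 = 172; y1 = 156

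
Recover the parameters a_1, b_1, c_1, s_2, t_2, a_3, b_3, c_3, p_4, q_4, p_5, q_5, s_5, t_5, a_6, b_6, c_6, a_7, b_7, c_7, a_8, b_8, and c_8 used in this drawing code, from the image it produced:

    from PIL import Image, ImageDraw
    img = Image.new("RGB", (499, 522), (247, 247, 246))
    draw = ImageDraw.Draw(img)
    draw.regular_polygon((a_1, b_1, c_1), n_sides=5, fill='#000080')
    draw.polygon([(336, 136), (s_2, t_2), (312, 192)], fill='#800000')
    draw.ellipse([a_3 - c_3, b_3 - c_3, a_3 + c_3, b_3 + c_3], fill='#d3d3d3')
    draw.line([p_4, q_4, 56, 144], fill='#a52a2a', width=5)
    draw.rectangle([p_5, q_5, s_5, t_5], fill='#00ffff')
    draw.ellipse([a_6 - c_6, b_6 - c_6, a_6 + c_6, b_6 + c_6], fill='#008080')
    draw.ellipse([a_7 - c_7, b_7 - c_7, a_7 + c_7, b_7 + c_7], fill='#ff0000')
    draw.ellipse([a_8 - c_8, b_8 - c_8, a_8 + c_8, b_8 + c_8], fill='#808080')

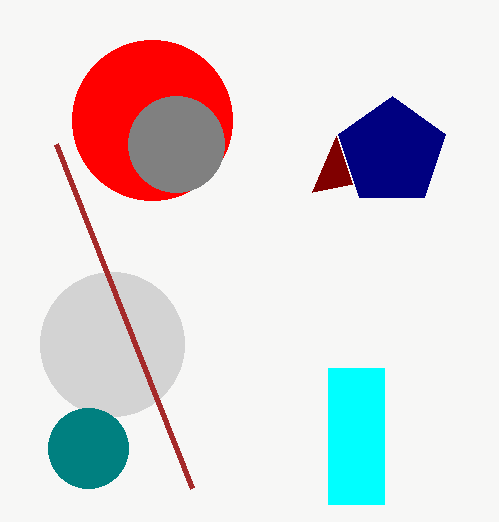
a_1 = 392; b_1 = 152; c_1 = 56; s_2 = 352; t_2 = 184; a_3 = 112; b_3 = 344; c_3 = 72; p_4 = 192; q_4 = 488; p_5 = 328; q_5 = 368; s_5 = 384; t_5 = 504; a_6 = 88; b_6 = 448; c_6 = 40; a_7 = 152; b_7 = 120; c_7 = 80; a_8 = 176; b_8 = 144; c_8 = 48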